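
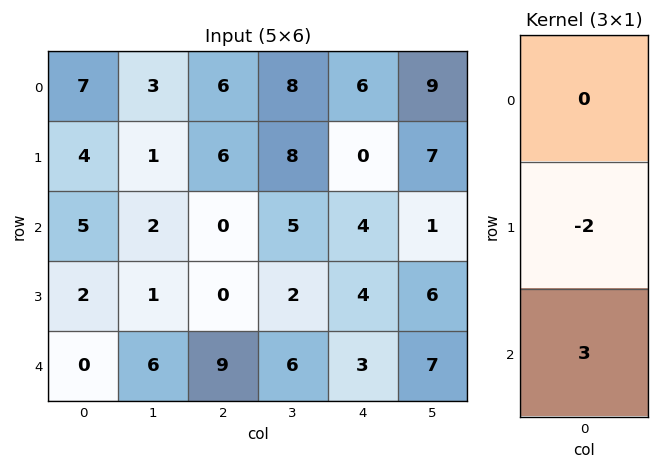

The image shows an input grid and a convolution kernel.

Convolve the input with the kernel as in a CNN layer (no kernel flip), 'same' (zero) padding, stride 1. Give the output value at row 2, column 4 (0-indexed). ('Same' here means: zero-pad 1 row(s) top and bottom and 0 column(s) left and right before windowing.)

The receptive field on the zero-padded input at this output position is [0 / 4 / 4]. Elementwise product with the kernel and sum: 4·-2 + 4·3.

4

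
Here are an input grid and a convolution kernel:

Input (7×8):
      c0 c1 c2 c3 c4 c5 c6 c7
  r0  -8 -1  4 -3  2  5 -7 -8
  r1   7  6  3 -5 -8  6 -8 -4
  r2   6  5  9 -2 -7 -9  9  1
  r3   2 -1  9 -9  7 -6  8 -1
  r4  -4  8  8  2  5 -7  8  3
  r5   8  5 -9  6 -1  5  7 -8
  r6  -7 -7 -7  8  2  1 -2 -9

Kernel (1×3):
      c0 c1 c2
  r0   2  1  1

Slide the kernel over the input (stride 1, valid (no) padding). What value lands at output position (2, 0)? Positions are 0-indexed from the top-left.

The receptive field on the input at this output position is [6 5 9]. Elementwise product with the kernel and sum: 6·2 + 5·1 + 9·1.

26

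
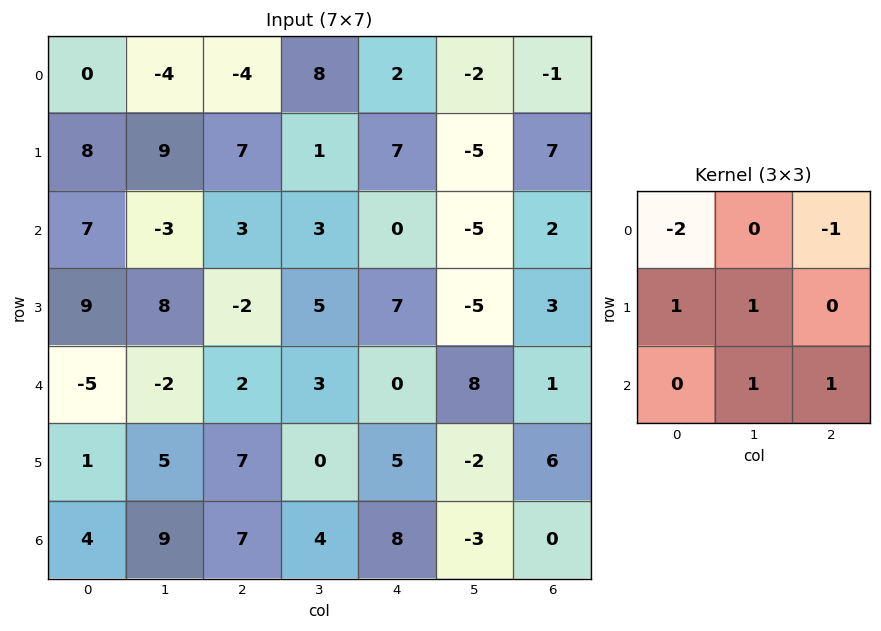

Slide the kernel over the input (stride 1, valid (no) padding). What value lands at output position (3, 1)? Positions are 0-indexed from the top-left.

The receptive field on the input at this output position is [8 -2 5 / -2 2 3 / 5 7 0]. Elementwise product with the kernel and sum: 8·-2 + 5·-1 + -2·1 + 2·1 + 7·1 + 0·1.

-14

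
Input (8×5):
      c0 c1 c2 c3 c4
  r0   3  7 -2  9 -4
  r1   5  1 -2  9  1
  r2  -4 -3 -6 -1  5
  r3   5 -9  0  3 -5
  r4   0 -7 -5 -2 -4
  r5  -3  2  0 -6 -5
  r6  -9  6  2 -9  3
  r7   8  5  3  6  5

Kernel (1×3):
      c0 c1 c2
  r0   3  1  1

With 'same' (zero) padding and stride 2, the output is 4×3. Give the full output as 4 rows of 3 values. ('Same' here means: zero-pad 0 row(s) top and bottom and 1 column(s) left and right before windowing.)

10 28 23
-7 -16 2
-7 -28 -10
-3 11 -24

Output[0,0]: The receptive field on the zero-padded input at this output position is [0 3 7]. Elementwise product with the kernel and sum: 0·3 + 3·1 + 7·1.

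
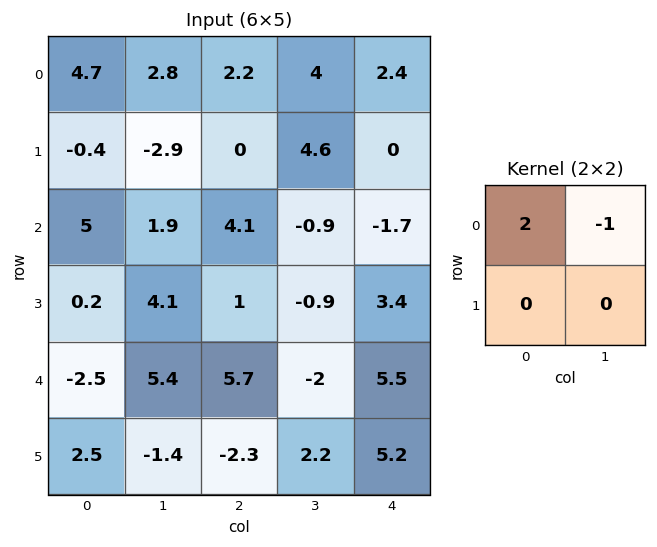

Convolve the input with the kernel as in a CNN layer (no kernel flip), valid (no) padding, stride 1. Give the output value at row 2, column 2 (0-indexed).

9.1

The receptive field on the input at this output position is [4.1 -0.9 / 1 -0.9]. Elementwise product with the kernel and sum: 4.1·2 + -0.9·-1.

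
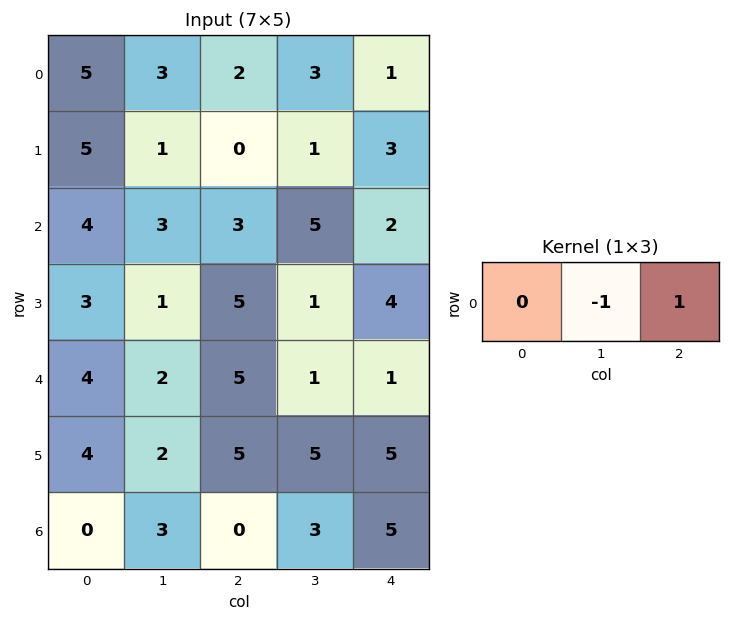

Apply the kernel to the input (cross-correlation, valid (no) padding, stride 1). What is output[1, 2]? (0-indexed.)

The receptive field on the input at this output position is [0 1 3]. Elementwise product with the kernel and sum: 1·-1 + 3·1.

2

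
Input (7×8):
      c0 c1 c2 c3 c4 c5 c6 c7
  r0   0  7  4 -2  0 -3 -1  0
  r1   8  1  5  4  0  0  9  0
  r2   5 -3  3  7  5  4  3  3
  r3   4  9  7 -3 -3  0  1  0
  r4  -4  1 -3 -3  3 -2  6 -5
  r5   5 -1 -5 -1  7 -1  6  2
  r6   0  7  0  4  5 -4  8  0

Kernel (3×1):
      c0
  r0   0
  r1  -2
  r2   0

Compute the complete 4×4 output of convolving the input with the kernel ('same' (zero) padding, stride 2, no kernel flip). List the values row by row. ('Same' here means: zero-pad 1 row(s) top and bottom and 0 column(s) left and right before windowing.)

0 -8 0 2
-10 -6 -10 -6
8 6 -6 -12
0 0 -10 -16

Output[0,0]: The receptive field on the zero-padded input at this output position is [0 / 0 / 8]. Elementwise product with the kernel and sum: 0·-2.
Output[0,1]: The receptive field on the zero-padded input at this output position is [0 / 4 / 5]. Elementwise product with the kernel and sum: 4·-2.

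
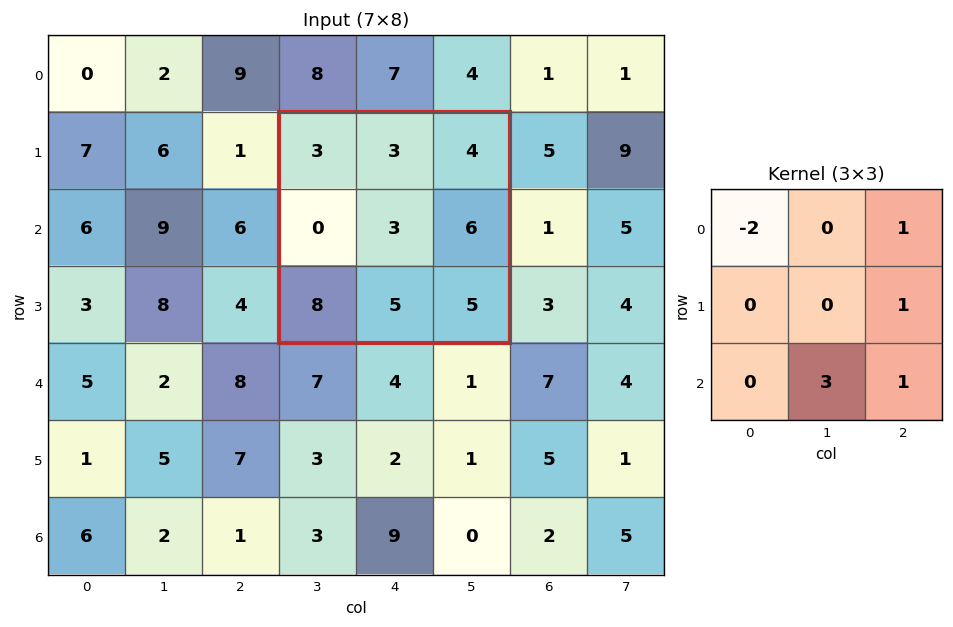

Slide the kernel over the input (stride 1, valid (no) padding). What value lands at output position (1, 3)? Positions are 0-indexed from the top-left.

The receptive field on the input at this output position is [3 3 4 / 0 3 6 / 8 5 5]. Elementwise product with the kernel and sum: 3·-2 + 4·1 + 6·1 + 5·3 + 5·1.

24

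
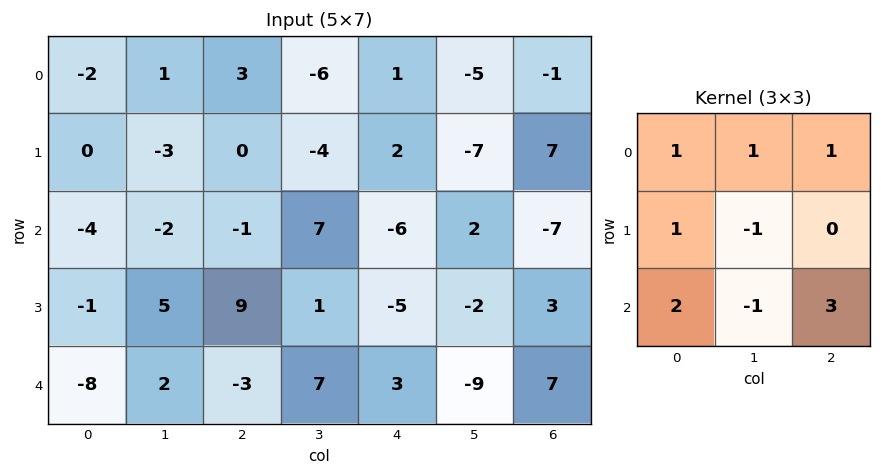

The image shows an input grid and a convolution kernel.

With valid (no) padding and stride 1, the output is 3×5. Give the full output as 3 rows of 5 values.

Output[0,0]: The receptive field on the input at this output position is [-2 1 3 / 0 -3 0 / -4 -2 -1]. Elementwise product with the kernel and sum: -2·1 + 1·1 + 3·1 + 0·1 + -3·-1 + -4·2 + -2·-1 + -1·3.
Output[0,1]: The receptive field on the input at this output position is [1 3 -6 / -3 0 -4 / -2 -1 7]. Elementwise product with the kernel and sum: 1·1 + 3·1 + -6·1 + -3·1 + 0·-1 + -2·2 + -1·-1 + 7·3.

-4 13 -25 10 -31
15 -4 -8 5 -5
-40 28 4 -7 22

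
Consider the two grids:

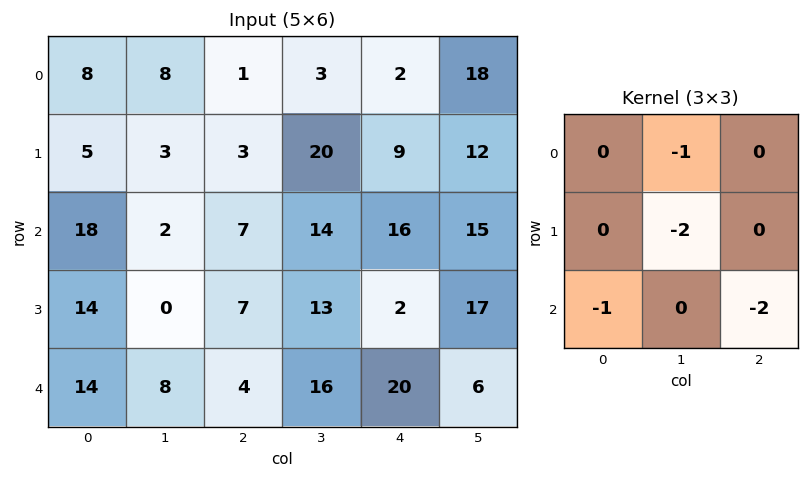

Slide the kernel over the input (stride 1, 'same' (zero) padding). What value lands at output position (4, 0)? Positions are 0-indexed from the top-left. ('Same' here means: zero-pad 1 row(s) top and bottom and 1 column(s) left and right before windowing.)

-42

The receptive field on the zero-padded input at this output position is [0 14 0 / 0 14 8 / 0 0 0]. Elementwise product with the kernel and sum: 14·-1 + 14·-2 + 0·-1 + 0·-2.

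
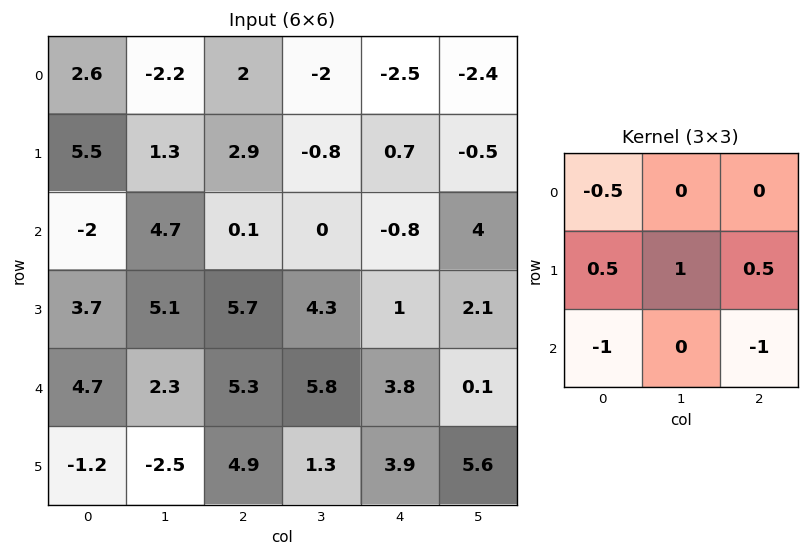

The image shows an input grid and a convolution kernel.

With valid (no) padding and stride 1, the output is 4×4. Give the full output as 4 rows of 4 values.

6.1 -0.45 0.7 -2.95
-8.4 -7.6 -8.5 -4.8
0.8 -0.05 -1.5 -1.7
1.75 8 -1.3 -2.3

Output[0,0]: The receptive field on the input at this output position is [2.6 -2.2 2 / 5.5 1.3 2.9 / -2 4.7 0.1]. Elementwise product with the kernel and sum: 2.6·-0.5 + 5.5·0.5 + 1.3·1 + 2.9·0.5 + -2·-1 + 0.1·-1.
Output[0,1]: The receptive field on the input at this output position is [-2.2 2 -2 / 1.3 2.9 -0.8 / 4.7 0.1 0]. Elementwise product with the kernel and sum: -2.2·-0.5 + 1.3·0.5 + 2.9·1 + -0.8·0.5 + 4.7·-1 + 0·-1.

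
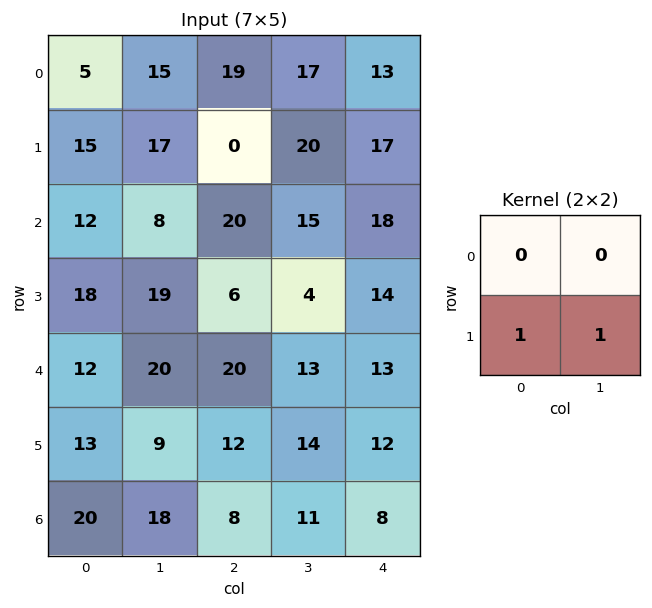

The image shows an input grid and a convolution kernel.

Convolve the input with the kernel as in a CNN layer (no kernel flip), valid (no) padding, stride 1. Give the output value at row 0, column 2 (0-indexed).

20

The receptive field on the input at this output position is [19 17 / 0 20]. Elementwise product with the kernel and sum: 0·1 + 20·1.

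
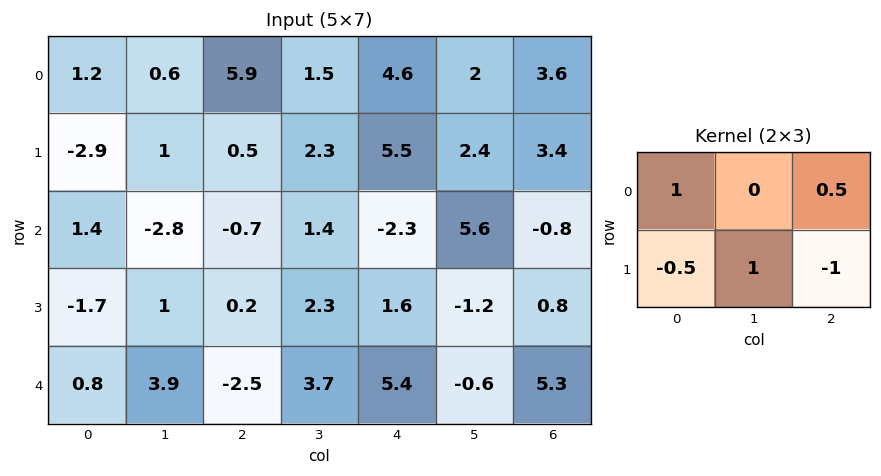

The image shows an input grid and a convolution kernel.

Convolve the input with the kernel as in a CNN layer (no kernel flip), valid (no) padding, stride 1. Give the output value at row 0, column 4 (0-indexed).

The receptive field on the input at this output position is [4.6 2 3.6 / 5.5 2.4 3.4]. Elementwise product with the kernel and sum: 4.6·1 + 3.6·0.5 + 5.5·-0.5 + 2.4·1 + 3.4·-1.

2.65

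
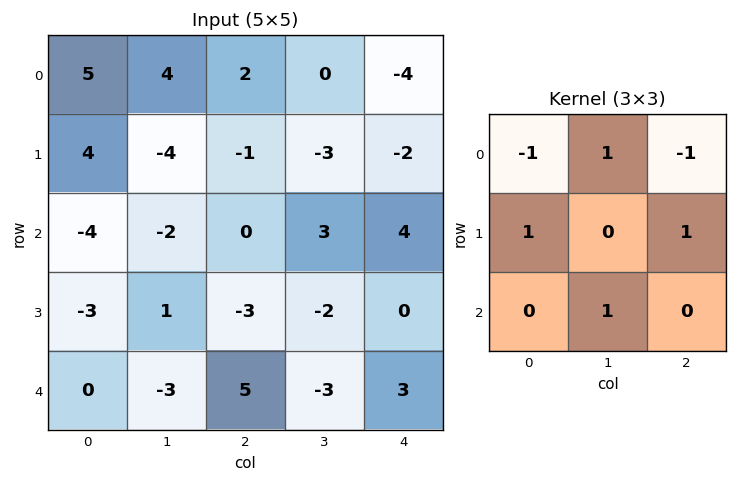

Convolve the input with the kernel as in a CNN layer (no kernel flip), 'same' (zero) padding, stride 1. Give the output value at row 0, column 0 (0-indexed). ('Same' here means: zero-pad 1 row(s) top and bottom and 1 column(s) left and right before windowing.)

The receptive field on the zero-padded input at this output position is [0 0 0 / 0 5 4 / 0 4 -4]. Elementwise product with the kernel and sum: 0·-1 + 0·1 + 0·-1 + 0·1 + 4·1 + 4·1.

8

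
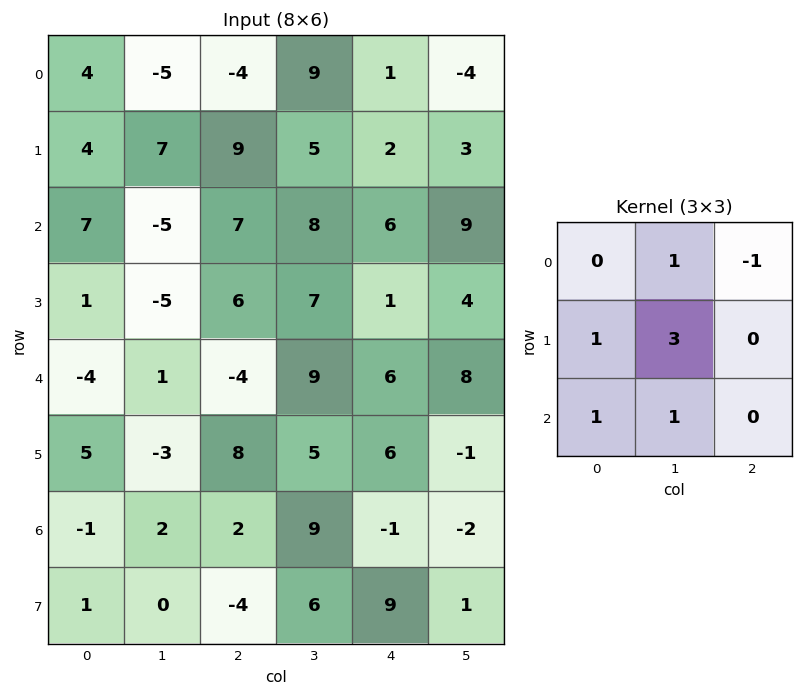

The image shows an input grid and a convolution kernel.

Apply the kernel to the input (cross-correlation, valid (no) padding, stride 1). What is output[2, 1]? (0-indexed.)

The receptive field on the input at this output position is [-5 7 8 / -5 6 7 / 1 -4 9]. Elementwise product with the kernel and sum: 7·1 + 8·-1 + -5·1 + 6·3 + 1·1 + -4·1.

9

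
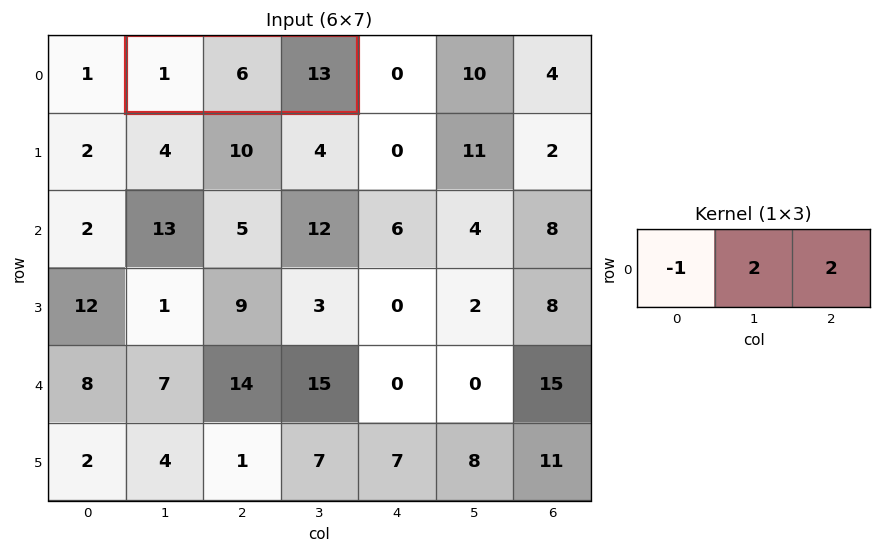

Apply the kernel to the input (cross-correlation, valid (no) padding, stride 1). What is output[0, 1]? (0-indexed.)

37

The receptive field on the input at this output position is [1 6 13]. Elementwise product with the kernel and sum: 1·-1 + 6·2 + 13·2.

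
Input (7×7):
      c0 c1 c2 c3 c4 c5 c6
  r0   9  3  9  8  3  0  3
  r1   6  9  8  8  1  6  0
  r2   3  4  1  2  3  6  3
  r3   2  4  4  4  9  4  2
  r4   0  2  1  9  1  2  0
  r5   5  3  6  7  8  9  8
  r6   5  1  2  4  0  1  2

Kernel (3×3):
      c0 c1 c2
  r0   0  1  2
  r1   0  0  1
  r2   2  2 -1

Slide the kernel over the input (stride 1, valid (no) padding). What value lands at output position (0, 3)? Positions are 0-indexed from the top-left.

The receptive field on the input at this output position is [8 3 0 / 8 1 6 / 2 3 6]. Elementwise product with the kernel and sum: 3·1 + 0·2 + 6·1 + 2·2 + 3·2 + 6·-1.

13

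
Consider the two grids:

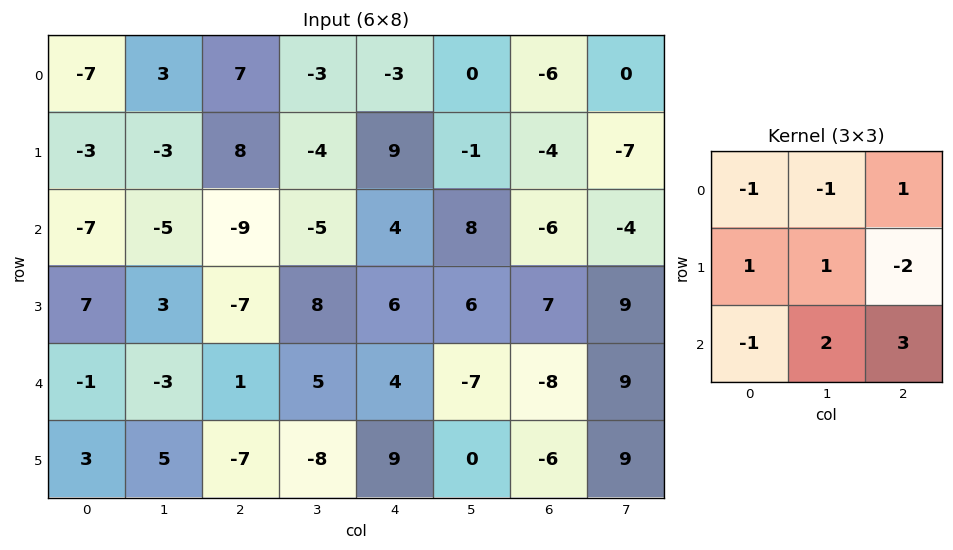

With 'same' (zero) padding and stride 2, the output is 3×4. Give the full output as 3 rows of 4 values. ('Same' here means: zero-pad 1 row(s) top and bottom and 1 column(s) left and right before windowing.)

Output[0,0]: The receptive field on the zero-padded input at this output position is [0 0 0 / 0 -7 3 / 0 -3 -3]. Elementwise product with the kernel and sum: 0·-1 + 0·-1 + 0·1 + 0·1 + -7·1 + 3·-2 + 0·-1 + -3·2 + -3·3.
Output[0,1]: The receptive field on the zero-padded input at this output position is [0 0 0 / 3 7 -3 / -3 8 -4]. Elementwise product with the kernel and sum: 0·-1 + 0·-1 + 0·1 + 3·1 + 7·1 + -3·-2 + -3·-1 + 8·2 + -4·3.

-28 23 13 -34
26 -6 -1 43
22 -43 41 -22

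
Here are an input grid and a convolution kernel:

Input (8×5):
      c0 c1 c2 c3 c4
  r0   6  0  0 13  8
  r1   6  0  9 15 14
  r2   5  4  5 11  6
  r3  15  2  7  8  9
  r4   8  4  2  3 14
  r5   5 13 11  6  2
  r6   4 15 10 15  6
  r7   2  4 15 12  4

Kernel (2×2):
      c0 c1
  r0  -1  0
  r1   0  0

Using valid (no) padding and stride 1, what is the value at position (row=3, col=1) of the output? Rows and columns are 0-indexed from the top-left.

The receptive field on the input at this output position is [2 7 / 4 2]. Elementwise product with the kernel and sum: 2·-1.

-2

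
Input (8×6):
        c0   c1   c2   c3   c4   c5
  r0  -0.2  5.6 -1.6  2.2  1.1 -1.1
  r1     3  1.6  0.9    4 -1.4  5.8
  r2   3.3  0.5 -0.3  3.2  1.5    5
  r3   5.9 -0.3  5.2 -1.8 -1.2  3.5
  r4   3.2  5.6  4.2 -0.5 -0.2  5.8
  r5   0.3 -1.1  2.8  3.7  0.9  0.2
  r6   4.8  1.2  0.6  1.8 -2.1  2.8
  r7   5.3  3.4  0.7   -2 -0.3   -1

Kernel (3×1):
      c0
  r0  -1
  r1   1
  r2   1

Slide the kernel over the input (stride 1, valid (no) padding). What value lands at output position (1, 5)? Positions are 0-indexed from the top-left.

2.7

The receptive field on the input at this output position is [5.8 / 5 / 3.5]. Elementwise product with the kernel and sum: 5.8·-1 + 5·1 + 3.5·1.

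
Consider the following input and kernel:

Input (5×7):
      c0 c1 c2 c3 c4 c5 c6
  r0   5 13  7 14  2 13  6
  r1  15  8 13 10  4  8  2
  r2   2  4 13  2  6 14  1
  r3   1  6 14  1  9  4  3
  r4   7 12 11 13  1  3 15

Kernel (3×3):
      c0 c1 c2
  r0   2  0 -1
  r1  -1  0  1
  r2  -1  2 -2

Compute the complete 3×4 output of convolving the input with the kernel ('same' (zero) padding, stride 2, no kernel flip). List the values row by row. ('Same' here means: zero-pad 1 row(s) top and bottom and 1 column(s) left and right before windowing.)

Output[0,0]: The receptive field on the zero-padded input at this output position is [0 0 0 / 0 5 13 / 0 15 8]. Elementwise product with the kernel and sum: 0·2 + 0·-1 + 0·-1 + 13·1 + 0·-1 + 15·2 + 8·-2.
Output[0,1]: The receptive field on the zero-padded input at this output position is [0 0 0 / 13 7 14 / 8 13 10]. Elementwise product with the kernel and sum: 0·2 + 0·-1 + 13·-1 + 14·1 + 8·-1 + 13·2 + 10·-2.

27 -1 -19 -17
-14 24 33 4
6 12 -12 5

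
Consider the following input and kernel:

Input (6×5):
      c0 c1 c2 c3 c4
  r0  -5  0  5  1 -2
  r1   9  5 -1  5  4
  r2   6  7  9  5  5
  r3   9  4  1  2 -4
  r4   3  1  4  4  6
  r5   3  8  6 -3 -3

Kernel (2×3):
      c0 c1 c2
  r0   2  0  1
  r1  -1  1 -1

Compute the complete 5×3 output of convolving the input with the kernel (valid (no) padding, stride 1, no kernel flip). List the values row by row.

Output[0,0]: The receptive field on the input at this output position is [-5 0 5 / 9 5 -1]. Elementwise product with the kernel and sum: -5·2 + 5·1 + 9·-1 + 5·1 + -1·-1.

-8 -10 10
9 12 -7
15 14 28
13 9 -8
9 7 8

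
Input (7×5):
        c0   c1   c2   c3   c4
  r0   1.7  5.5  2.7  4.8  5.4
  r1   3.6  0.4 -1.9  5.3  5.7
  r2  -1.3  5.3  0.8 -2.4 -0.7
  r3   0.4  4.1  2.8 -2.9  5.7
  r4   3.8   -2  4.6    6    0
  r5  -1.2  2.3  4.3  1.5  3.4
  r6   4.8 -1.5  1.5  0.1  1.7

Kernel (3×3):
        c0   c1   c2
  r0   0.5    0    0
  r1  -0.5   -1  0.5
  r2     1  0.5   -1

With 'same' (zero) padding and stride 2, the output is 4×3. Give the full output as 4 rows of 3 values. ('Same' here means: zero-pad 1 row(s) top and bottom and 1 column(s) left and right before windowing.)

Output[0,0]: The receptive field on the zero-padded input at this output position is [0 0 0 / 0 1.7 5.5 / 0 3.6 0.4]. Elementwise product with the kernel and sum: 0·0.5 + 0·-0.5 + 1.7·-1 + 5.5·0.5 + 0·1 + 3.6·0.5 + 0.4·-1.
Output[0,1]: The receptive field on the zero-padded input at this output position is [0 0 0 / 5.5 2.7 4.8 / 0.4 -1.9 5.3]. Elementwise product with the kernel and sum: 0·0.5 + 5.5·-0.5 + 2.7·-1 + 4.8·0.5 + 0.4·1 + -1.9·0.5 + 5.3·-1.

2.45 -8.9 0.35
0.05 3.95 4.5
-7.7 4.4 -1.25
-5.55 0.45 -1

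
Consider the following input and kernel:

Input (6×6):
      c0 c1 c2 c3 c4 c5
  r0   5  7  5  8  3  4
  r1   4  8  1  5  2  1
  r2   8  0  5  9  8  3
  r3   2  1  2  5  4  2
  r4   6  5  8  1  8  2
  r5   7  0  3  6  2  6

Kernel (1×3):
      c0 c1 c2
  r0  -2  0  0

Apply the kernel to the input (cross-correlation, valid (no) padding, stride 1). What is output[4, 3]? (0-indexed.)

The receptive field on the input at this output position is [1 8 2]. Elementwise product with the kernel and sum: 1·-2.

-2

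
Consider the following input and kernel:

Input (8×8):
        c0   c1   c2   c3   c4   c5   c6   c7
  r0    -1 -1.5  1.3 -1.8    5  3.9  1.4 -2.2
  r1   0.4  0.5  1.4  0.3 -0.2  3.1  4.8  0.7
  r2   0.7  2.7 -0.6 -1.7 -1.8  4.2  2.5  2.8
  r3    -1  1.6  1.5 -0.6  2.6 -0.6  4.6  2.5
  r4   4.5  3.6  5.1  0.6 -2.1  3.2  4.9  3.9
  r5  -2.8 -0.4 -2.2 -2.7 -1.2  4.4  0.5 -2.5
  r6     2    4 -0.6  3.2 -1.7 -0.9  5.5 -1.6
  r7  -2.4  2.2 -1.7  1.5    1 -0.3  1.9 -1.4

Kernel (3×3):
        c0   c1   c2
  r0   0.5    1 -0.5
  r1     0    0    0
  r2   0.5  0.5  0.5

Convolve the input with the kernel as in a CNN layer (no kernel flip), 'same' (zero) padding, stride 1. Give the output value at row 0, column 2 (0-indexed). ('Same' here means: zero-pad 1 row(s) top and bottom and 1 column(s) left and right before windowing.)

1.1

The receptive field on the zero-padded input at this output position is [0 0 0 / -1.5 1.3 -1.8 / 0.5 1.4 0.3]. Elementwise product with the kernel and sum: 0·0.5 + 0·1 + 0·-0.5 + 0.5·0.5 + 1.4·0.5 + 0.3·0.5.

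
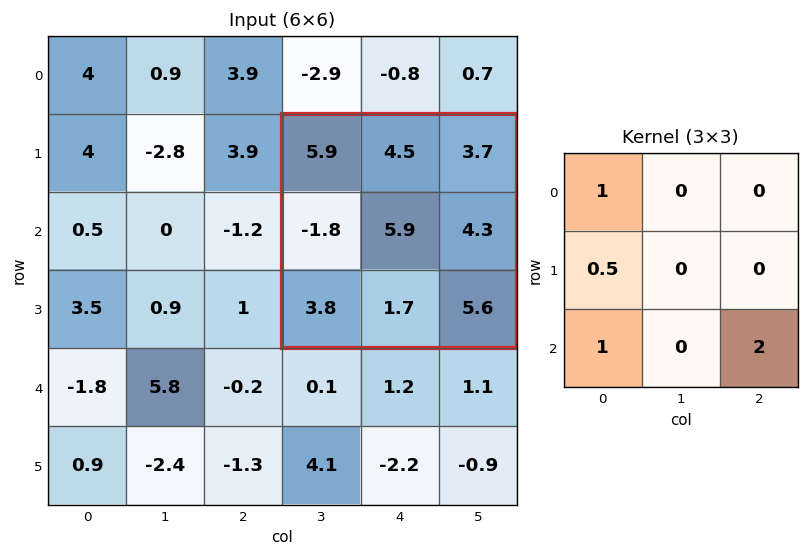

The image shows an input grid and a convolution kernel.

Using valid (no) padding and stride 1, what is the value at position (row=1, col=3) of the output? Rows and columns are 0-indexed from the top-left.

20

The receptive field on the input at this output position is [5.9 4.5 3.7 / -1.8 5.9 4.3 / 3.8 1.7 5.6]. Elementwise product with the kernel and sum: 5.9·1 + -1.8·0.5 + 3.8·1 + 5.6·2.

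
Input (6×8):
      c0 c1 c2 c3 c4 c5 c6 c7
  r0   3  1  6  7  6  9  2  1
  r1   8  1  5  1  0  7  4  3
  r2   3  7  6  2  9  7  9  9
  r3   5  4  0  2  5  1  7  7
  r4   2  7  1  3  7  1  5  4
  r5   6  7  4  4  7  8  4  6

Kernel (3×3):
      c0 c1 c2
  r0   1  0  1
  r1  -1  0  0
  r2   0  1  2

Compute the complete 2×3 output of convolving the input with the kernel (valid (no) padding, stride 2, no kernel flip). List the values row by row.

20 27 33
13 32 24

Output[0,0]: The receptive field on the input at this output position is [3 1 6 / 8 1 5 / 3 7 6]. Elementwise product with the kernel and sum: 3·1 + 6·1 + 8·-1 + 7·1 + 6·2.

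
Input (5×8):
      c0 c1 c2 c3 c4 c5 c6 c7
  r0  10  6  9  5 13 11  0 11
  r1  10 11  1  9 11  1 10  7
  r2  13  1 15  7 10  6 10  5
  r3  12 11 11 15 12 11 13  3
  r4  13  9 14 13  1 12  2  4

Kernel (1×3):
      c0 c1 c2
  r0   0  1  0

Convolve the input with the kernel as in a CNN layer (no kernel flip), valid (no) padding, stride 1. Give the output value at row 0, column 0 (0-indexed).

6

The receptive field on the input at this output position is [10 6 9]. Elementwise product with the kernel and sum: 6·1.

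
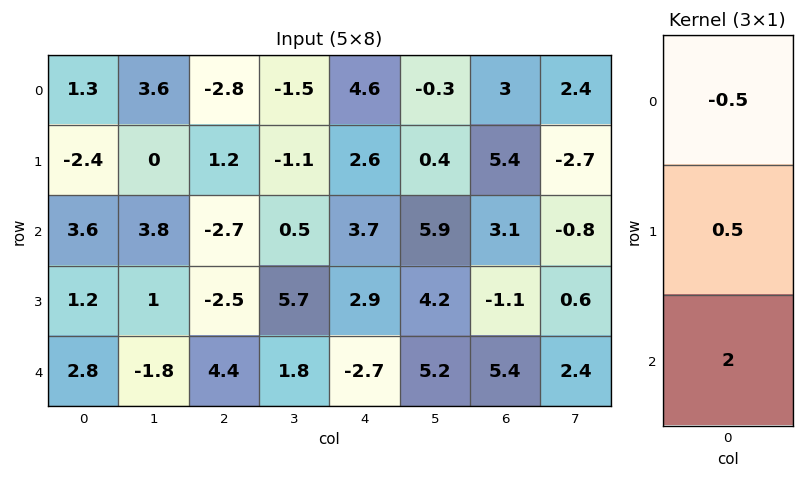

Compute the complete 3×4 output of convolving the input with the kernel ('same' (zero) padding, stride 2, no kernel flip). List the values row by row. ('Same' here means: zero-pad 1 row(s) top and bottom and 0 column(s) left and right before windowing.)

Output[0,0]: The receptive field on the zero-padded input at this output position is [0 / 1.3 / -2.4]. Elementwise product with the kernel and sum: 0·-0.5 + 1.3·0.5 + -2.4·2.
Output[0,1]: The receptive field on the zero-padded input at this output position is [0 / -2.8 / 1.2]. Elementwise product with the kernel and sum: 0·-0.5 + -2.8·0.5 + 1.2·2.

-4.15 1 7.5 12.3
5.4 -6.95 6.35 -3.35
0.8 3.45 -2.8 3.25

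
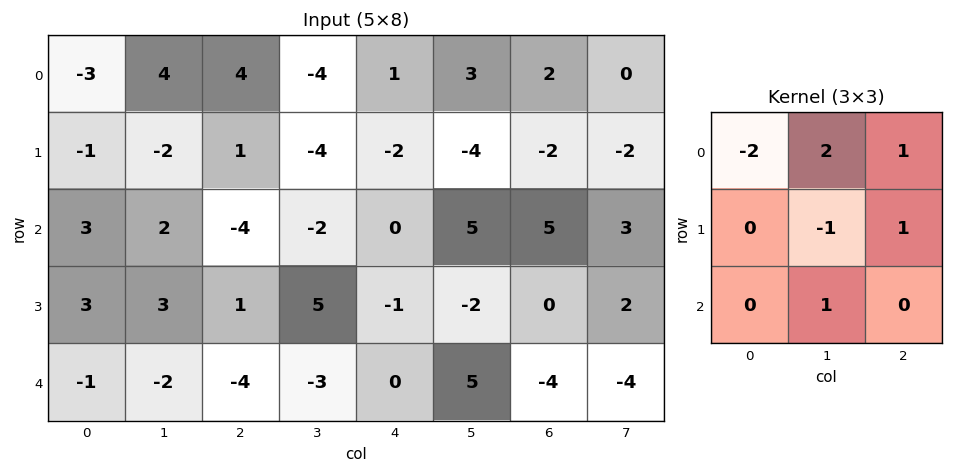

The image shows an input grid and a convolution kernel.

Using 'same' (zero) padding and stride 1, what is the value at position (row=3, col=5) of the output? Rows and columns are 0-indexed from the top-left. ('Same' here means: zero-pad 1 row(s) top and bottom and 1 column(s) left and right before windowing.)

The receptive field on the zero-padded input at this output position is [0 5 5 / -1 -2 0 / 0 5 -4]. Elementwise product with the kernel and sum: 0·-2 + 5·2 + 5·1 + -2·-1 + 0·1 + 5·1.

22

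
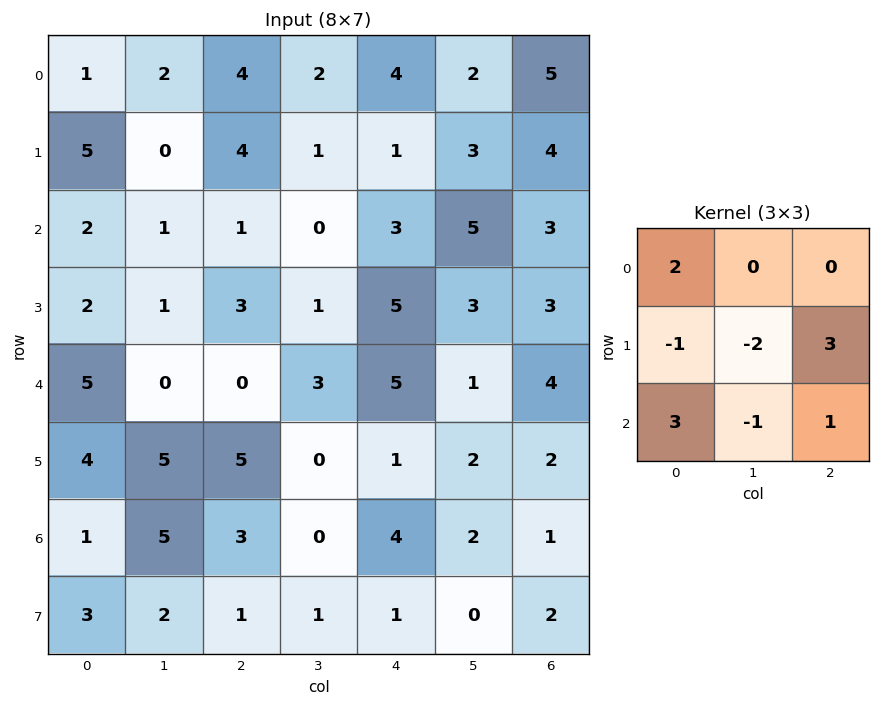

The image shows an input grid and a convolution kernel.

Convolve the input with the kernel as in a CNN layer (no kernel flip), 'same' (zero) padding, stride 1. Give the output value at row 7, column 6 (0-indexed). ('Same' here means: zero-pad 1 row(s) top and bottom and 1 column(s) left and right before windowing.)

The receptive field on the zero-padded input at this output position is [2 1 0 / 0 2 0 / 0 0 0]. Elementwise product with the kernel and sum: 2·2 + 0·-1 + 2·-2 + 0·3 + 0·3 + 0·-1 + 0·1.

0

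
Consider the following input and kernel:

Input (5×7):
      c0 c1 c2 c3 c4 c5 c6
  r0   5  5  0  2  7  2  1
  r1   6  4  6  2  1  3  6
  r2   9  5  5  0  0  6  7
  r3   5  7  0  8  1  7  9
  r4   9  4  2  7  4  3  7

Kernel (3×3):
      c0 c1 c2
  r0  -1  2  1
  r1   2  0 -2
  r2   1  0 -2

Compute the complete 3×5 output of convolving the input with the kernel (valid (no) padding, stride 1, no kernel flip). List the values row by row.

Output[0,0]: The receptive field on the input at this output position is [5 5 0 / 6 4 6 / 9 5 5]. Elementwise product with the kernel and sum: 5·-1 + 5·2 + 0·1 + 6·2 + 6·-2 + 9·1 + 5·-2.
Output[0,1]: The receptive field on the input at this output position is [5 0 2 / 4 6 2 / 5 5 0]. Elementwise product with the kernel and sum: 5·-1 + 0·2 + 2·1 + 4·2 + 2·-2 + 5·1 + 0·-2.

4 6 26 0 -26
21 11 7 -15 -20
21 -7 -13 9 -7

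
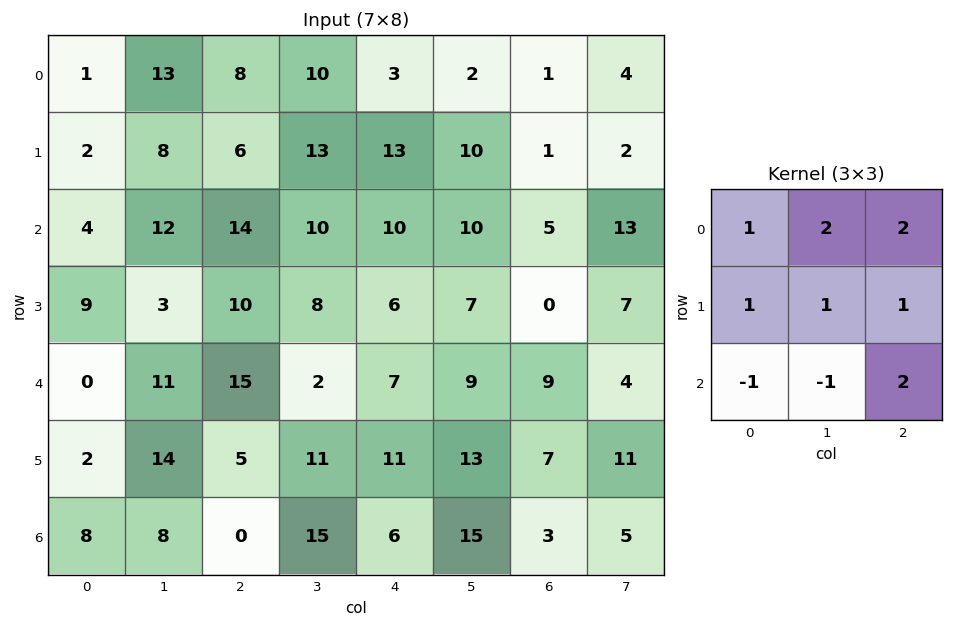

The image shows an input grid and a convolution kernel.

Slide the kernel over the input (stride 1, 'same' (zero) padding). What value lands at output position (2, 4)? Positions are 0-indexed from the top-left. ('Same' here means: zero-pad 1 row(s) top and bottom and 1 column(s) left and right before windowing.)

89

The receptive field on the zero-padded input at this output position is [13 13 10 / 10 10 10 / 8 6 7]. Elementwise product with the kernel and sum: 13·1 + 13·2 + 10·2 + 10·1 + 10·1 + 10·1 + 8·-1 + 6·-1 + 7·2.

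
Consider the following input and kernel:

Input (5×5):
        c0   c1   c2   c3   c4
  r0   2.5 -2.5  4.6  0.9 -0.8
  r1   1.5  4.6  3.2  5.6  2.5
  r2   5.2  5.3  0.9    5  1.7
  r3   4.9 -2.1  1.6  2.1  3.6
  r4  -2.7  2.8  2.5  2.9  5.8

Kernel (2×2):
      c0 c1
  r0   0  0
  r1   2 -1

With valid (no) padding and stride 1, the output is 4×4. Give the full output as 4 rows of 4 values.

Output[0,0]: The receptive field on the input at this output position is [2.5 -2.5 / 1.5 4.6]. Elementwise product with the kernel and sum: 1.5·2 + 4.6·-1.
Output[0,1]: The receptive field on the input at this output position is [-2.5 4.6 / 4.6 3.2]. Elementwise product with the kernel and sum: 4.6·2 + 3.2·-1.

-1.6 6 0.8 8.7
5.1 9.7 -3.2 8.3
11.9 -5.8 1.1 0.6
-8.2 3.1 2.1 0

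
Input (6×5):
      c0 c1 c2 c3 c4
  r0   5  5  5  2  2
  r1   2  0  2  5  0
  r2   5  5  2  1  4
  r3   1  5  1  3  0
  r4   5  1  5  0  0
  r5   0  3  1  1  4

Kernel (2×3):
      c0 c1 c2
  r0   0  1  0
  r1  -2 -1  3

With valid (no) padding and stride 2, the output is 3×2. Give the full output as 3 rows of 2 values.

Output[0,0]: The receptive field on the input at this output position is [5 5 5 / 2 0 2]. Elementwise product with the kernel and sum: 5·1 + 2·-2 + 0·-1 + 2·3.
Output[0,1]: The receptive field on the input at this output position is [5 2 2 / 2 5 0]. Elementwise product with the kernel and sum: 2·1 + 2·-2 + 5·-1 + 0·3.

7 -7
1 -4
1 9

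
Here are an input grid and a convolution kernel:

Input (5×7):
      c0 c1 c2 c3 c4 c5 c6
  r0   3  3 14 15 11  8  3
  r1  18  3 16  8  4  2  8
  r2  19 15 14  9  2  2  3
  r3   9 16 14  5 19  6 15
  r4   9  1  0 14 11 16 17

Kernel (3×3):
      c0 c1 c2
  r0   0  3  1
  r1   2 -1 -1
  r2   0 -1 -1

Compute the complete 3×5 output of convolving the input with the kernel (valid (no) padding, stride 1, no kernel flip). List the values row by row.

Output[0,0]: The receptive field on the input at this output position is [3 3 14 / 18 3 16 / 19 15 14]. Elementwise product with the kernel and sum: 3·3 + 14·1 + 18·2 + 3·-1 + 16·-1 + 15·-1 + 14·-1.
Output[0,1]: The receptive field on the input at this output position is [3 14 15 / 3 16 8 / 15 14 9]. Elementwise product with the kernel and sum: 14·3 + 15·1 + 3·2 + 16·-1 + 8·-1 + 14·-1 + 9·-1.

11 16 65 47 20
4 44 21 3 -8
46 50 8 -34 -7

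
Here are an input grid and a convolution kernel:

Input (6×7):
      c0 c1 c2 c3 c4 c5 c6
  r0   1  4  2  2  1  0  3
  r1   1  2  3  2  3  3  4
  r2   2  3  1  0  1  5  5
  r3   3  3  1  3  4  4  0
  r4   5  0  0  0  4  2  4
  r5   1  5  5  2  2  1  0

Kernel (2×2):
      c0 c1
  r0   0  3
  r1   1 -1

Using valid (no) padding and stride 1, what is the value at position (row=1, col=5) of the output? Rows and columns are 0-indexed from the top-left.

The receptive field on the input at this output position is [3 4 / 5 5]. Elementwise product with the kernel and sum: 4·3 + 5·1 + 5·-1.

12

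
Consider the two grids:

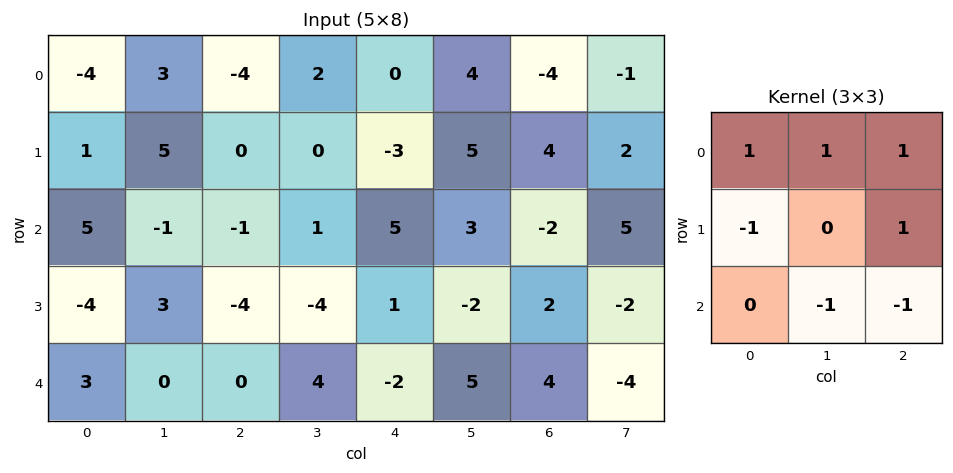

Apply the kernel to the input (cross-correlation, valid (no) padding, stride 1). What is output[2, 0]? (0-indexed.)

The receptive field on the input at this output position is [5 -1 -1 / -4 3 -4 / 3 0 0]. Elementwise product with the kernel and sum: 5·1 + -1·1 + -1·1 + -4·-1 + -4·1 + 0·-1 + 0·-1.

3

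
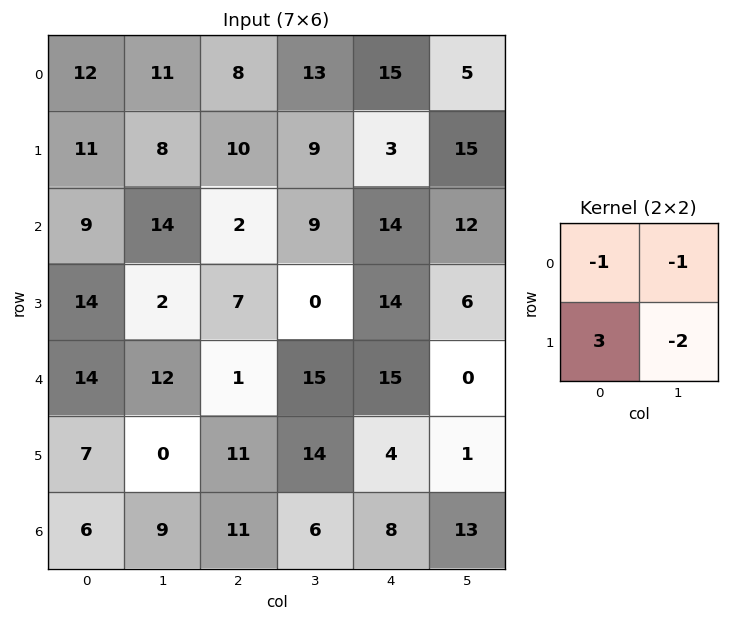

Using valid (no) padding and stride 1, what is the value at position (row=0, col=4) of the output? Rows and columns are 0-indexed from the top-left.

-41

The receptive field on the input at this output position is [15 5 / 3 15]. Elementwise product with the kernel and sum: 15·-1 + 5·-1 + 3·3 + 15·-2.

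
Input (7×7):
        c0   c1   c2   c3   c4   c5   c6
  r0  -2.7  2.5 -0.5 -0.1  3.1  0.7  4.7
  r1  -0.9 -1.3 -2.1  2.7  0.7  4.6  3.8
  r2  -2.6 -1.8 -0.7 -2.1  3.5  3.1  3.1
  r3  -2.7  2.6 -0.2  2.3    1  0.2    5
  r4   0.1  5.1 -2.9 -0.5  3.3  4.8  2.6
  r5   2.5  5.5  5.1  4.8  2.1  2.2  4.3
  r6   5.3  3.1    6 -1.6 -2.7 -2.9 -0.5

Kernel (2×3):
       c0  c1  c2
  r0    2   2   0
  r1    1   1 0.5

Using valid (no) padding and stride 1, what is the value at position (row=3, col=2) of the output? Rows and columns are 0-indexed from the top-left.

2.45

The receptive field on the input at this output position is [-0.2 2.3 1 / -2.9 -0.5 3.3]. Elementwise product with the kernel and sum: -0.2·2 + 2.3·2 + -2.9·1 + -0.5·1 + 3.3·0.5.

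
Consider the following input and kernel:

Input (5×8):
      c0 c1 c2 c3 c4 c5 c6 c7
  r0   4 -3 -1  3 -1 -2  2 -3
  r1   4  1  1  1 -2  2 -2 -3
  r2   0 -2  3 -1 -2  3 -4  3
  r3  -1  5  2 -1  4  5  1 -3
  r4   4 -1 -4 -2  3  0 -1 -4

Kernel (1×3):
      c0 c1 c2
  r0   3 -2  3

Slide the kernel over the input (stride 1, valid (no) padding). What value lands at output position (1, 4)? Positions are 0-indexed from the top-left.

-16

The receptive field on the input at this output position is [-2 2 -2]. Elementwise product with the kernel and sum: -2·3 + 2·-2 + -2·3.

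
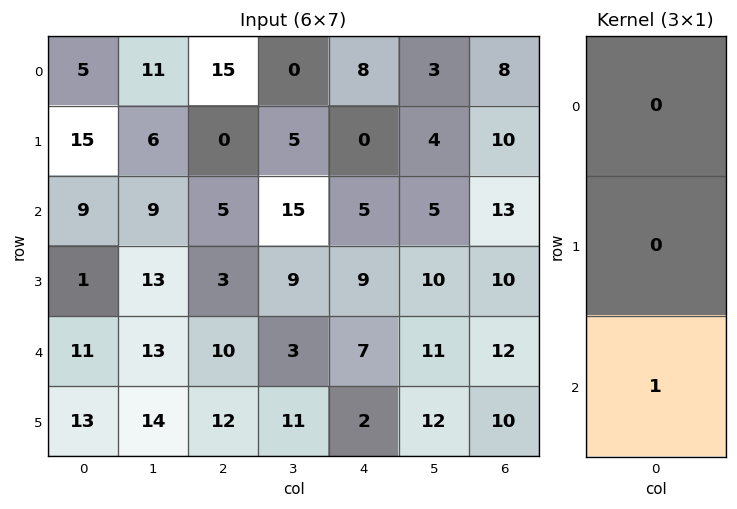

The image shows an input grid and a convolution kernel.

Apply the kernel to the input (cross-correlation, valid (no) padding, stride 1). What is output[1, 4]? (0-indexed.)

9

The receptive field on the input at this output position is [0 / 5 / 9]. Elementwise product with the kernel and sum: 9·1.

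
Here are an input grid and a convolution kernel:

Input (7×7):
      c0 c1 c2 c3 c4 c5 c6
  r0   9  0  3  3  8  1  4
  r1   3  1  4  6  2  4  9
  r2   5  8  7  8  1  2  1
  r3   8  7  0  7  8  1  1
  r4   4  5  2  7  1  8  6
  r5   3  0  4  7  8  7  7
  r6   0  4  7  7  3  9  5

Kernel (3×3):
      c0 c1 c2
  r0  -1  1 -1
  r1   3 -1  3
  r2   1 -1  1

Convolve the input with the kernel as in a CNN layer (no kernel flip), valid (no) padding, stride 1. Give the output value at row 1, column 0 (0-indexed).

The receptive field on the input at this output position is [3 1 4 / 5 8 7 / 8 7 0]. Elementwise product with the kernel and sum: 3·-1 + 1·1 + 4·-1 + 5·3 + 8·-1 + 7·3 + 8·1 + 7·-1 + 0·1.

23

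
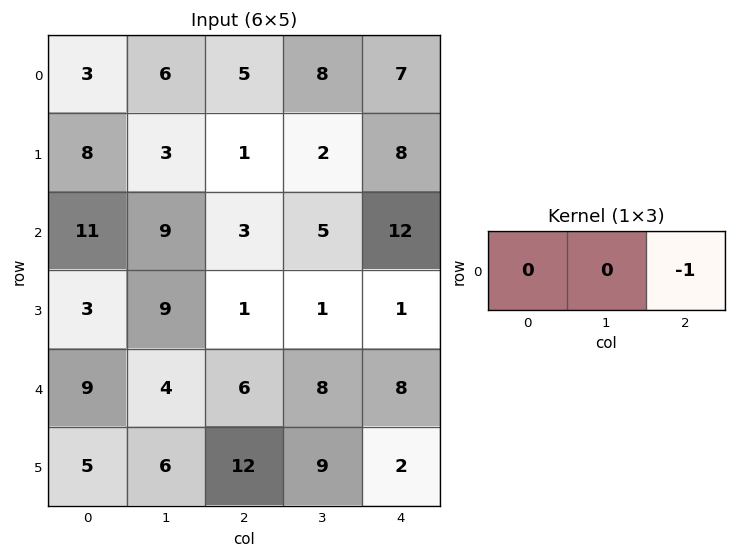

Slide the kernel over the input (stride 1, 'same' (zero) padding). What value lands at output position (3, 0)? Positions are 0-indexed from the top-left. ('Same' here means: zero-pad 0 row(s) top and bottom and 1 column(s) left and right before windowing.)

-9

The receptive field on the zero-padded input at this output position is [0 3 9]. Elementwise product with the kernel and sum: 9·-1.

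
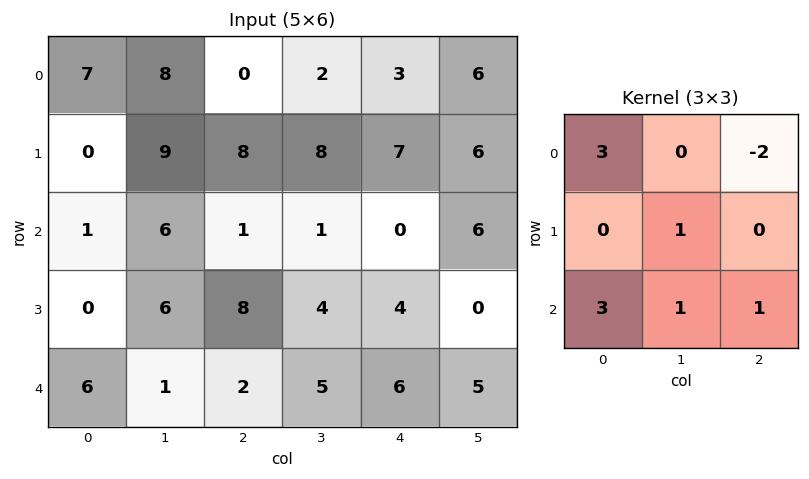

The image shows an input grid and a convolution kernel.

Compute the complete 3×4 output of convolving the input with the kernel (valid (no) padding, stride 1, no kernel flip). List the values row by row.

Output[0,0]: The receptive field on the input at this output position is [7 8 0 / 0 9 8 / 1 6 1]. Elementwise product with the kernel and sum: 7·3 + 0·-2 + 9·1 + 1·3 + 6·1 + 1·1.

40 48 6 10
4 42 43 28
28 34 24 21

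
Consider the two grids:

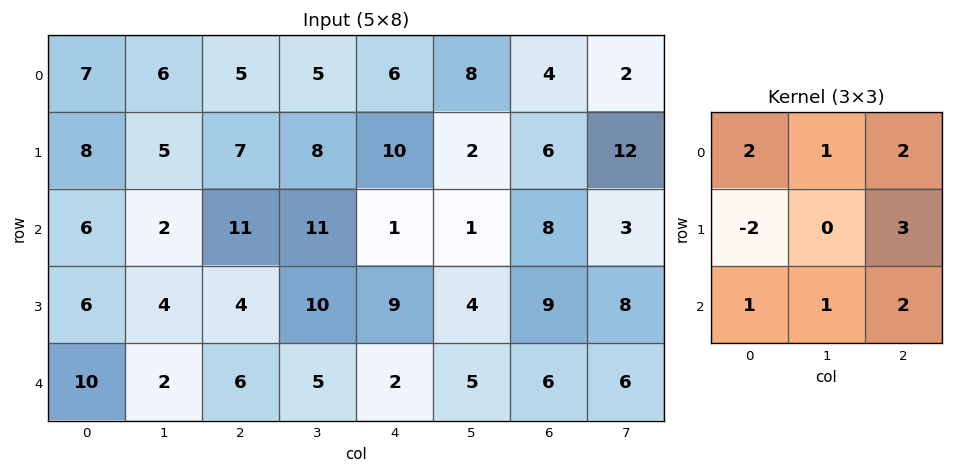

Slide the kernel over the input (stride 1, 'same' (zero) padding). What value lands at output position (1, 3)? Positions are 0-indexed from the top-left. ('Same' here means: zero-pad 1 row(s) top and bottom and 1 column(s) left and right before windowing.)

67

The receptive field on the zero-padded input at this output position is [5 5 6 / 7 8 10 / 11 11 1]. Elementwise product with the kernel and sum: 5·2 + 5·1 + 6·2 + 7·-2 + 10·3 + 11·1 + 11·1 + 1·2.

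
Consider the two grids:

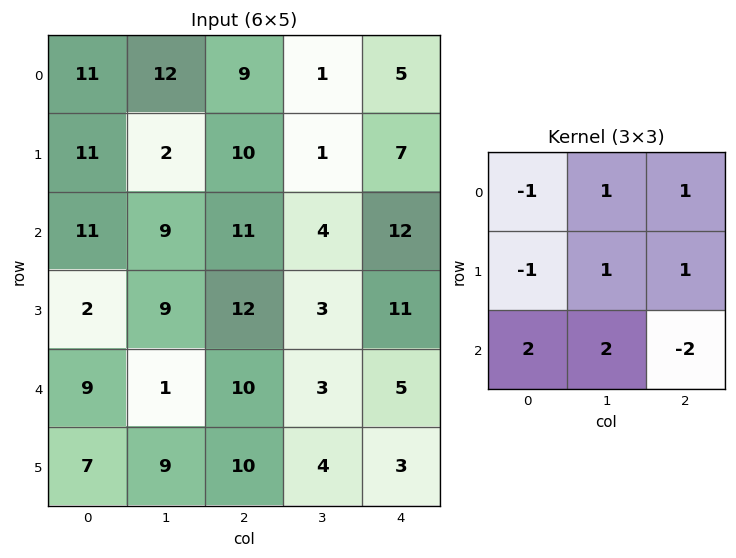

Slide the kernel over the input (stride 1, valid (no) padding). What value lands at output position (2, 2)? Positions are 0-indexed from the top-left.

23

The receptive field on the input at this output position is [11 4 12 / 12 3 11 / 10 3 5]. Elementwise product with the kernel and sum: 11·-1 + 4·1 + 12·1 + 12·-1 + 3·1 + 11·1 + 10·2 + 3·2 + 5·-2.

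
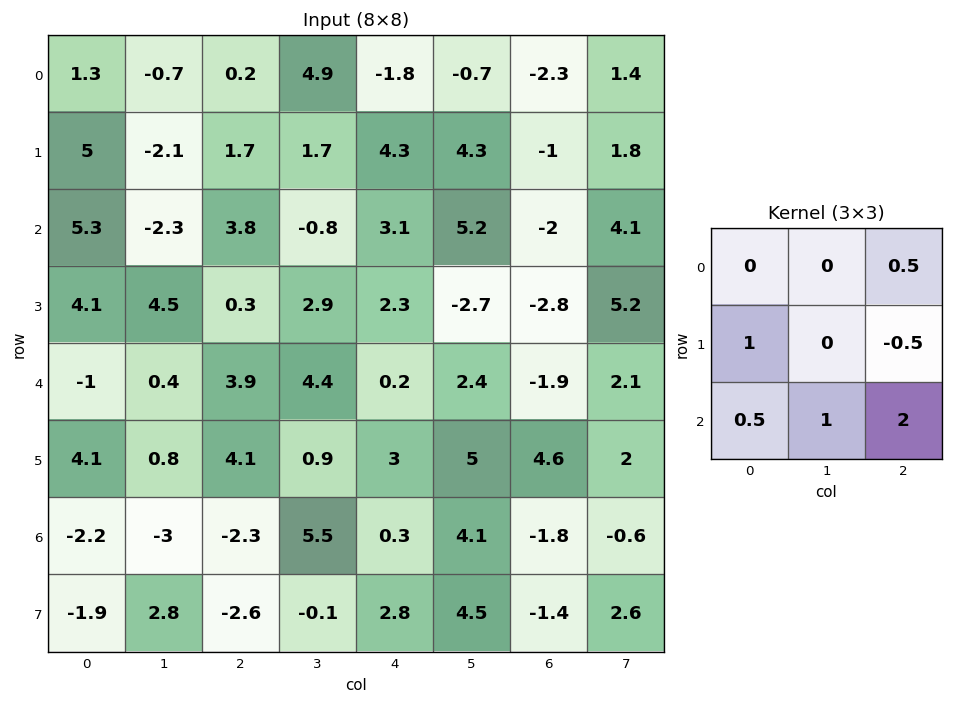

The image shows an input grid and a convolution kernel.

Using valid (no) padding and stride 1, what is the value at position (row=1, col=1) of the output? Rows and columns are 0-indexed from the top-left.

The receptive field on the input at this output position is [-2.1 1.7 1.7 / -2.3 3.8 -0.8 / 4.5 0.3 2.9]. Elementwise product with the kernel and sum: 1.7·0.5 + -2.3·1 + -0.8·-0.5 + 4.5·0.5 + 0.3·1 + 2.9·2.

7.3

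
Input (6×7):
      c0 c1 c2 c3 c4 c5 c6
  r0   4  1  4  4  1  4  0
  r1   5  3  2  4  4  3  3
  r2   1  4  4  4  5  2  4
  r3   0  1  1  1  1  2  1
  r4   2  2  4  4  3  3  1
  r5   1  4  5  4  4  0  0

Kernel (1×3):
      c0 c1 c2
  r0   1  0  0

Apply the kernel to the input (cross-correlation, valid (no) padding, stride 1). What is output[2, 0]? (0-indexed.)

The receptive field on the input at this output position is [1 4 4]. Elementwise product with the kernel and sum: 1·1.

1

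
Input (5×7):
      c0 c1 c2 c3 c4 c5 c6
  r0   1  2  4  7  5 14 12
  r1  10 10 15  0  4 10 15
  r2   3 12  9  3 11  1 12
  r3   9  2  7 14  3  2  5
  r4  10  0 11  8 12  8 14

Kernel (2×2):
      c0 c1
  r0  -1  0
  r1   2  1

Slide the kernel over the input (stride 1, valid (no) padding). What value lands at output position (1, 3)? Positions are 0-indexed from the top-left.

The receptive field on the input at this output position is [0 4 / 3 11]. Elementwise product with the kernel and sum: 0·-1 + 3·2 + 11·1.

17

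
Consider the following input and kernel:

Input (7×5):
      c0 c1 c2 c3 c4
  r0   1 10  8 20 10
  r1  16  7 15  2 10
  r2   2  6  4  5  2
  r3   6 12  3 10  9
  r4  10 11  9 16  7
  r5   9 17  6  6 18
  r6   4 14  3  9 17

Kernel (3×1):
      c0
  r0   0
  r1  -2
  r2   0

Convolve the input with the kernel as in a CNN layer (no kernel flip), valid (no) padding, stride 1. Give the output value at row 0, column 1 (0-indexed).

The receptive field on the input at this output position is [10 / 7 / 6]. Elementwise product with the kernel and sum: 7·-2.

-14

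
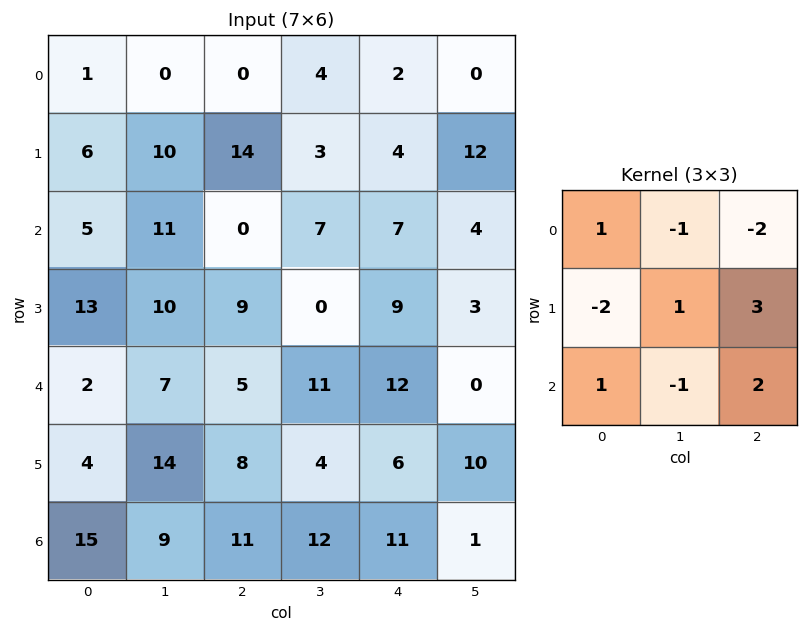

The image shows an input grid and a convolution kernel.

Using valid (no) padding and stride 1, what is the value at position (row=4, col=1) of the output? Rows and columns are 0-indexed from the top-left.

-6

The receptive field on the input at this output position is [7 5 11 / 14 8 4 / 9 11 12]. Elementwise product with the kernel and sum: 7·1 + 5·-1 + 11·-2 + 14·-2 + 8·1 + 4·3 + 9·1 + 11·-1 + 12·2.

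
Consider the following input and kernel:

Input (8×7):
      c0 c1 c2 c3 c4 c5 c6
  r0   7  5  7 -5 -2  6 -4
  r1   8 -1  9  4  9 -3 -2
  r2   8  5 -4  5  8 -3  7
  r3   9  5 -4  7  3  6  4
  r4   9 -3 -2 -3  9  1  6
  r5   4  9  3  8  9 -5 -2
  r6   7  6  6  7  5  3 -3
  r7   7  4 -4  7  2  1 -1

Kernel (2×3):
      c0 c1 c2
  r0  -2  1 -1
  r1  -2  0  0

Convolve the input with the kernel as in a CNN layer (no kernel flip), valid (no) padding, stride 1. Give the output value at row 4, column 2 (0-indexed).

-14

The receptive field on the input at this output position is [-2 -3 9 / 3 8 9]. Elementwise product with the kernel and sum: -2·-2 + -3·1 + 9·-1 + 3·-2.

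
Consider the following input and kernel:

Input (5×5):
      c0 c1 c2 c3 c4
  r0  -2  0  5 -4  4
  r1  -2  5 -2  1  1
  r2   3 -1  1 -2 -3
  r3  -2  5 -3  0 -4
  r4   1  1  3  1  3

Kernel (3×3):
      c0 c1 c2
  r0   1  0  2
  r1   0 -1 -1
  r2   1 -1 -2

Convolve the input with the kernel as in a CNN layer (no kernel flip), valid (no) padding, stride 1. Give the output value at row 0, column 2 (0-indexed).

20

The receptive field on the input at this output position is [5 -4 4 / -2 1 1 / 1 -2 -3]. Elementwise product with the kernel and sum: 5·1 + 4·2 + 1·-1 + 1·-1 + 1·1 + -2·-1 + -3·-2.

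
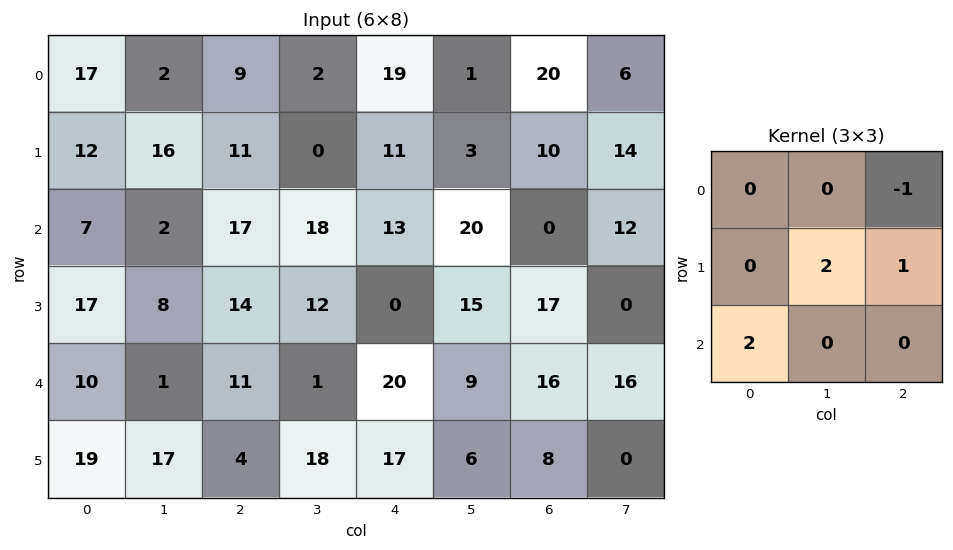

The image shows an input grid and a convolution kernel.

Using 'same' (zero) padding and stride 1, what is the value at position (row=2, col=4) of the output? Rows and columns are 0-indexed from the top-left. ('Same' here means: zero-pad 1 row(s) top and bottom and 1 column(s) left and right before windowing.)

67

The receptive field on the zero-padded input at this output position is [0 11 3 / 18 13 20 / 12 0 15]. Elementwise product with the kernel and sum: 3·-1 + 13·2 + 20·1 + 12·2.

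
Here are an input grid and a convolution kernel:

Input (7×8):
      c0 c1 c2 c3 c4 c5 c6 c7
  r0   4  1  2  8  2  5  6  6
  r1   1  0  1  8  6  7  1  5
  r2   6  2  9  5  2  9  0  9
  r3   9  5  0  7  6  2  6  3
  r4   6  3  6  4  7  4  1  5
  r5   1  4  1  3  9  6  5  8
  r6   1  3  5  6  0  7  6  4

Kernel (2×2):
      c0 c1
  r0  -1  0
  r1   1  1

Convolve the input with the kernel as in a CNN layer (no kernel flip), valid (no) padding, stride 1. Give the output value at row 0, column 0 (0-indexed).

The receptive field on the input at this output position is [4 1 / 1 0]. Elementwise product with the kernel and sum: 4·-1 + 1·1 + 0·1.

-3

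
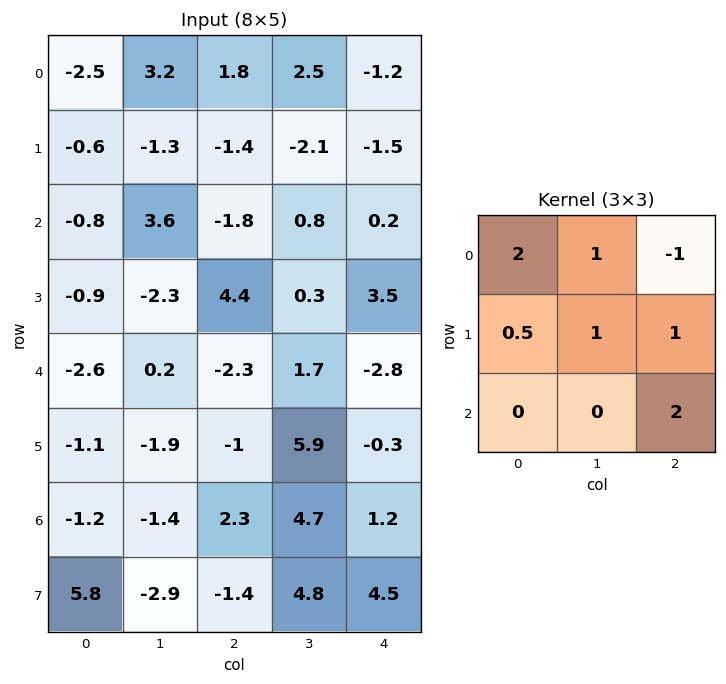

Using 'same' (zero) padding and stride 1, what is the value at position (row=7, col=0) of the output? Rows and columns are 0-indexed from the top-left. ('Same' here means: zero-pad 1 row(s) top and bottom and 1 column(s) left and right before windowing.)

3.1

The receptive field on the zero-padded input at this output position is [0 -1.2 -1.4 / 0 5.8 -2.9 / 0 0 0]. Elementwise product with the kernel and sum: 0·2 + -1.2·1 + -1.4·-1 + 0·0.5 + 5.8·1 + -2.9·1 + 0·2.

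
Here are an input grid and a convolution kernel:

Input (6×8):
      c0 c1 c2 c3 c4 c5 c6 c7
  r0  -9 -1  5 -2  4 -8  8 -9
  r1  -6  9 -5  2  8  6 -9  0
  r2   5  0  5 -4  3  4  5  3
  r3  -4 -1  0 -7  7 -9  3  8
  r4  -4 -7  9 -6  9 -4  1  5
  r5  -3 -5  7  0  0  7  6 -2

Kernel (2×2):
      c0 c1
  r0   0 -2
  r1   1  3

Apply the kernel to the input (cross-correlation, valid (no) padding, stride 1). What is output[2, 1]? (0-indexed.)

-11

The receptive field on the input at this output position is [0 5 / -1 0]. Elementwise product with the kernel and sum: 5·-2 + -1·1 + 0·3.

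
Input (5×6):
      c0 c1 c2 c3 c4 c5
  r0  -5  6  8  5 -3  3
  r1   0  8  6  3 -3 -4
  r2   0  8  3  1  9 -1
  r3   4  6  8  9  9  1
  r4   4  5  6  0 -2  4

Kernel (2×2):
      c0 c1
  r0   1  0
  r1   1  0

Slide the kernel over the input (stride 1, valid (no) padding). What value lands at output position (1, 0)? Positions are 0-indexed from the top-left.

0

The receptive field on the input at this output position is [0 8 / 0 8]. Elementwise product with the kernel and sum: 0·1 + 0·1.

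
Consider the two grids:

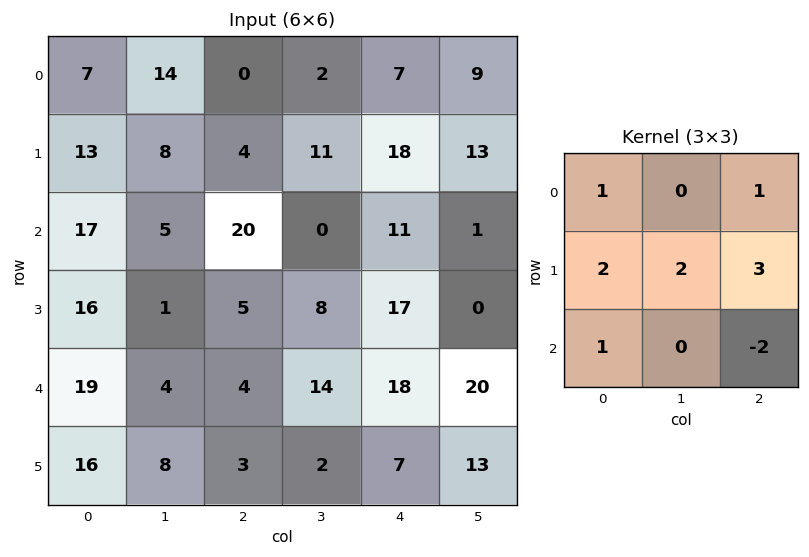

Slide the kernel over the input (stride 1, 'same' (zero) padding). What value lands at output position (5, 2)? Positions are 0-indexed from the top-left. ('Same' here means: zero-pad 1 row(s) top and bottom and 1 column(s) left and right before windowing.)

46

The receptive field on the zero-padded input at this output position is [4 4 14 / 8 3 2 / 0 0 0]. Elementwise product with the kernel and sum: 4·1 + 14·1 + 8·2 + 3·2 + 2·3 + 0·1 + 0·-2.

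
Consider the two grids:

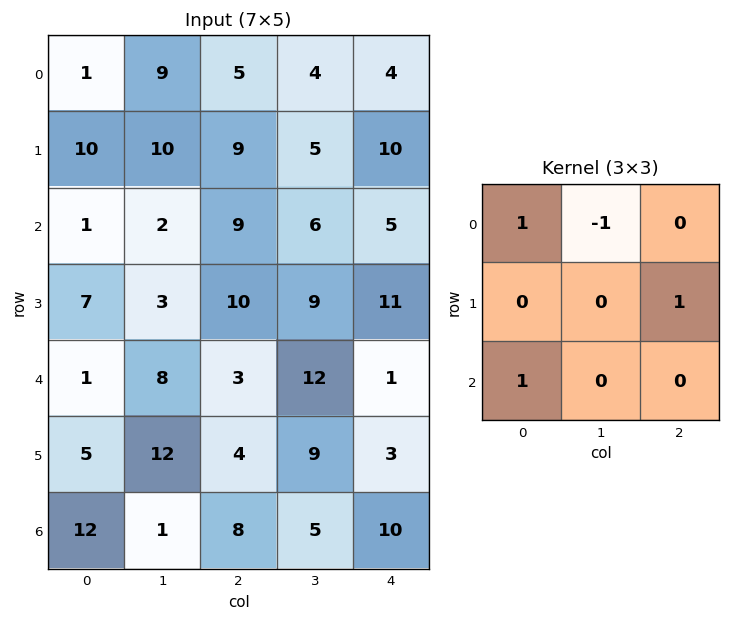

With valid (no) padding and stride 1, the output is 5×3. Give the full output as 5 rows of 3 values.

Output[0,0]: The receptive field on the input at this output position is [1 9 5 / 10 10 9 / 1 2 9]. Elementwise product with the kernel and sum: 1·1 + 9·-1 + 9·1 + 1·1.

2 11 20
16 10 19
10 10 17
12 17 6
9 15 2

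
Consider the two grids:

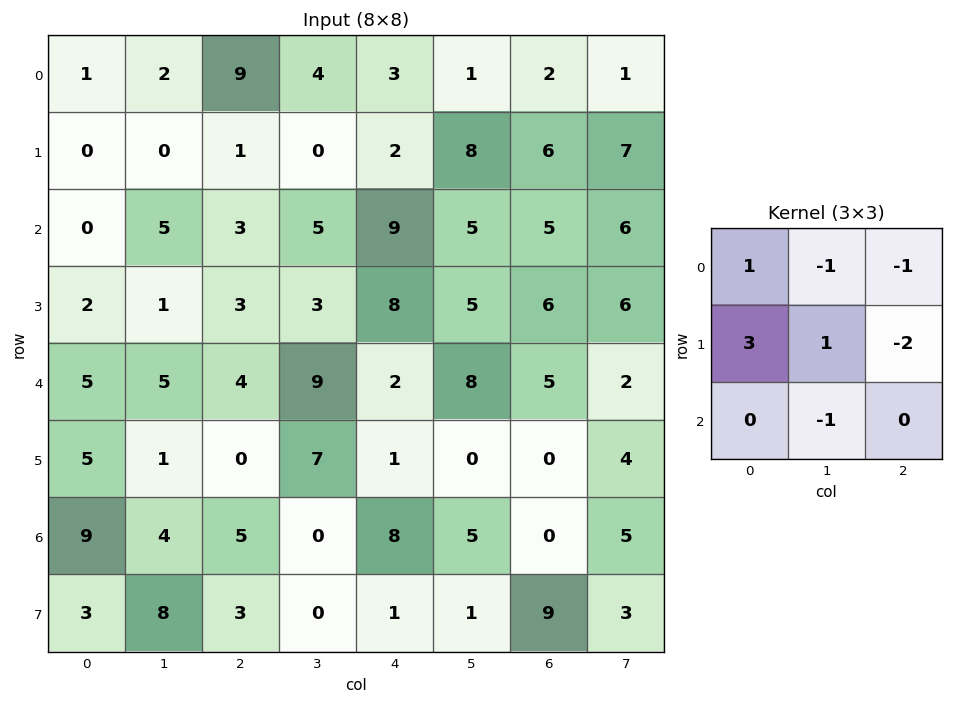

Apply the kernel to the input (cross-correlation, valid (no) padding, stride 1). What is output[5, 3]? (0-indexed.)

3

The receptive field on the input at this output position is [7 1 0 / 0 8 5 / 0 1 1]. Elementwise product with the kernel and sum: 7·1 + 1·-1 + 0·-1 + 0·3 + 8·1 + 5·-2 + 1·-1.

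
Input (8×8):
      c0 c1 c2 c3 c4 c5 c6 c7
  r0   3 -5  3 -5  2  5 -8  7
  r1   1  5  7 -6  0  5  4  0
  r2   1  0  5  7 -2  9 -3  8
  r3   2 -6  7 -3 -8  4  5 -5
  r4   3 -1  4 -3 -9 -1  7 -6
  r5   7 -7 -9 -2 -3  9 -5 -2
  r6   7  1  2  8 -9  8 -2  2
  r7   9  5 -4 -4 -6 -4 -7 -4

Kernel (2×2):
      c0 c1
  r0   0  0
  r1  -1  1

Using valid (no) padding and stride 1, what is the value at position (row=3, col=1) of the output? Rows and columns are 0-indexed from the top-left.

5

The receptive field on the input at this output position is [-6 7 / -1 4]. Elementwise product with the kernel and sum: -1·-1 + 4·1.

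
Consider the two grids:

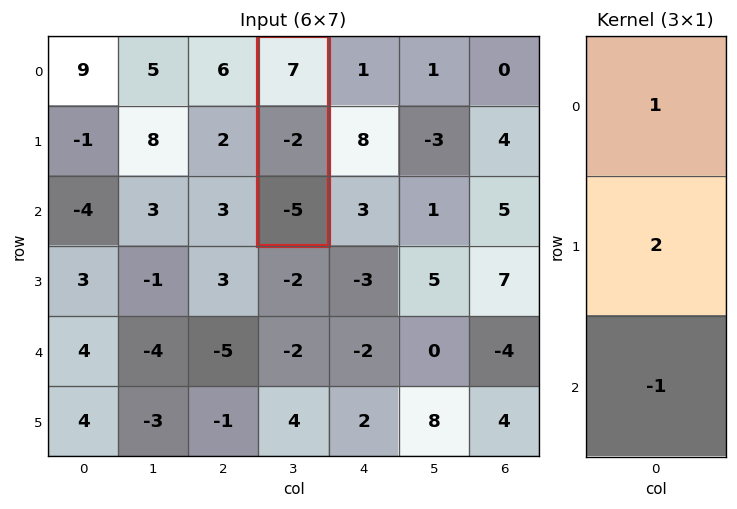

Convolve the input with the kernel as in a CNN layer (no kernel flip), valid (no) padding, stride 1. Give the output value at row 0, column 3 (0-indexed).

The receptive field on the input at this output position is [7 / -2 / -5]. Elementwise product with the kernel and sum: 7·1 + -2·2 + -5·-1.

8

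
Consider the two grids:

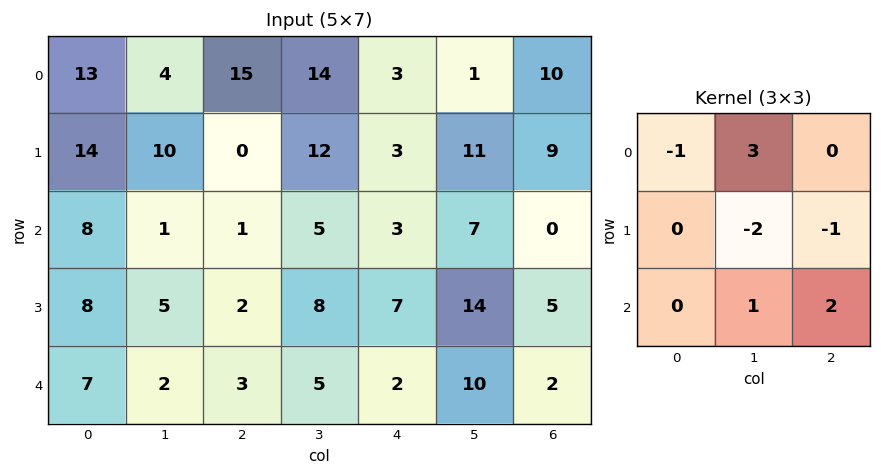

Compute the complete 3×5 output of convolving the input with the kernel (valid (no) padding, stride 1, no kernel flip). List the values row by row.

-18 40 11 -5 -24
22 1 45 19 40
-9 3 0 -2 -1

Output[0,0]: The receptive field on the input at this output position is [13 4 15 / 14 10 0 / 8 1 1]. Elementwise product with the kernel and sum: 13·-1 + 4·3 + 10·-2 + 0·-1 + 1·1 + 1·2.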